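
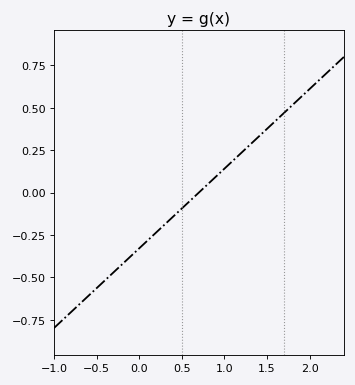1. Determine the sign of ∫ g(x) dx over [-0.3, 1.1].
negative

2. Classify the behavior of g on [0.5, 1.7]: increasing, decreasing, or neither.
increasing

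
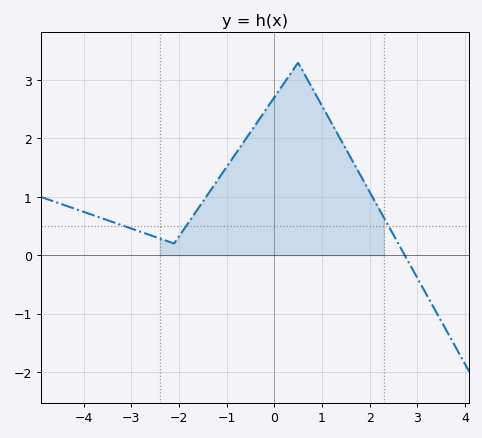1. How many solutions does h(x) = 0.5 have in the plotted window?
3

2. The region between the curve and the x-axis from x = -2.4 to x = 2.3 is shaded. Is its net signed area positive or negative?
positive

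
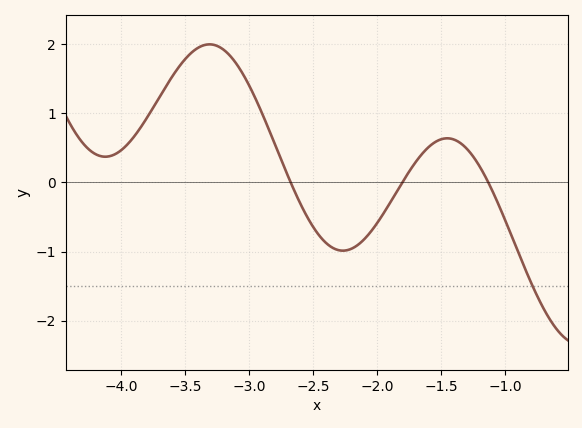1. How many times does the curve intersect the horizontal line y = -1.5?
1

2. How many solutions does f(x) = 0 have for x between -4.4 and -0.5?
3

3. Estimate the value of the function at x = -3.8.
0.9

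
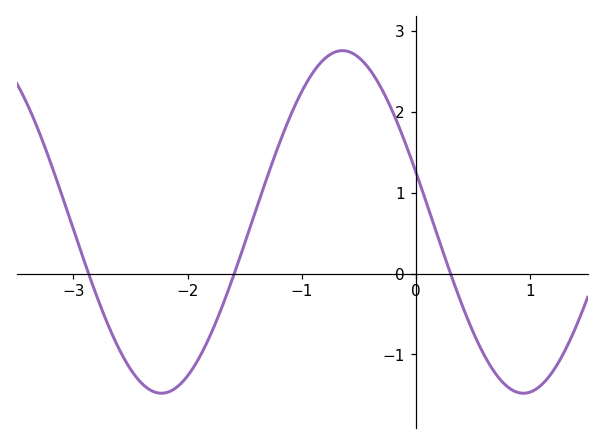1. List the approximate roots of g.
-2.9, -1.6, 0.3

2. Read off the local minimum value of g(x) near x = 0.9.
-1.5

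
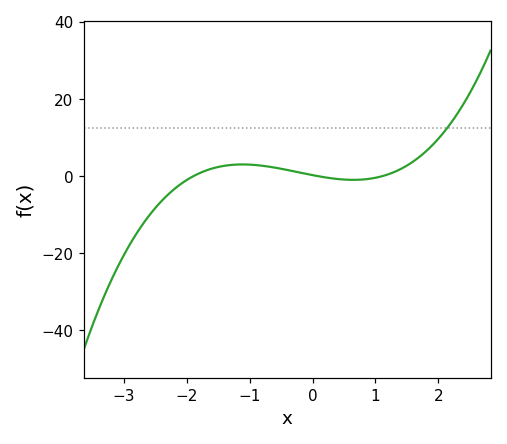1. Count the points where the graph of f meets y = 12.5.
1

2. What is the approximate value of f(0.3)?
0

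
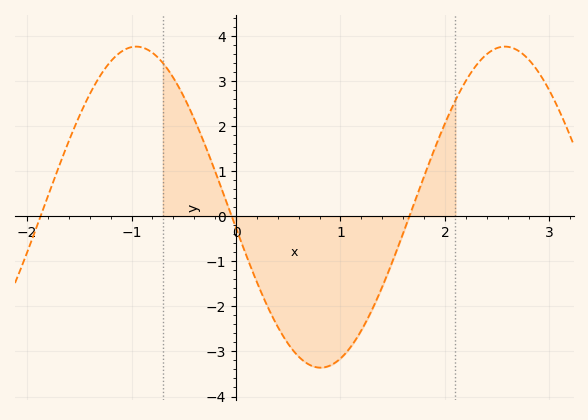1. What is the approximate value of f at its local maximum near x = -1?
3.8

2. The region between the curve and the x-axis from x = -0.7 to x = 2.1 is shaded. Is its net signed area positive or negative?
negative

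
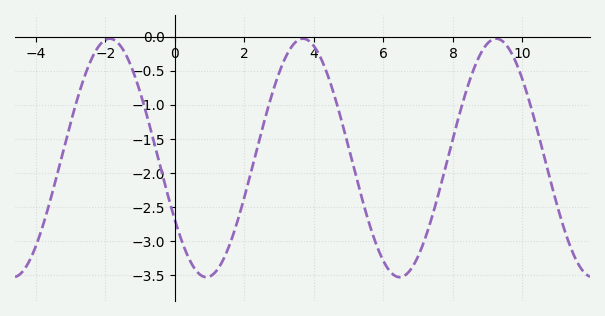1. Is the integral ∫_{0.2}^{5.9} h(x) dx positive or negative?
negative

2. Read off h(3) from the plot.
-0.528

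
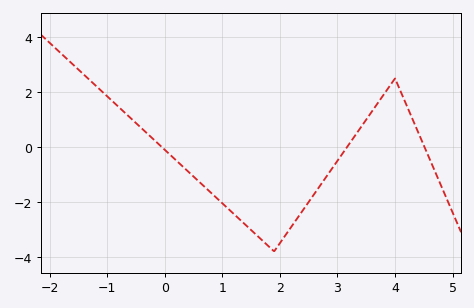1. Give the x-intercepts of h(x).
-0.1, 3.2, 4.5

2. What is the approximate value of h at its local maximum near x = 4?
2.4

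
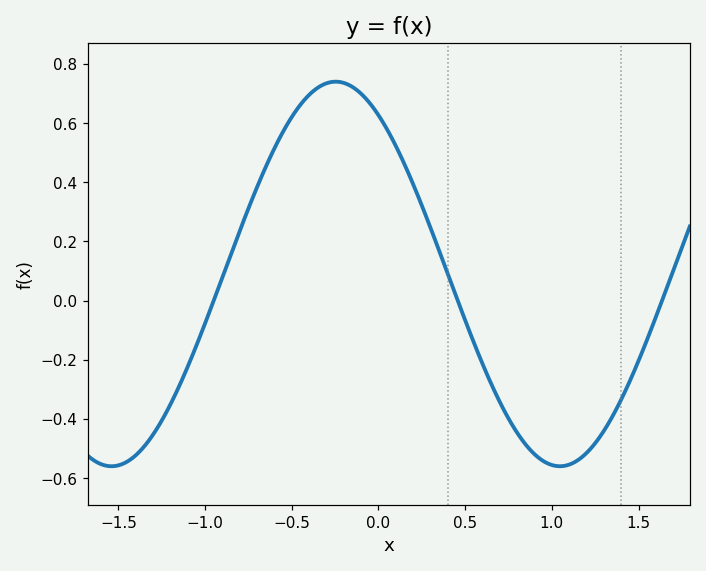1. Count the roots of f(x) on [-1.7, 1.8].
3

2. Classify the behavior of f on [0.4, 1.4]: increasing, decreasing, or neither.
neither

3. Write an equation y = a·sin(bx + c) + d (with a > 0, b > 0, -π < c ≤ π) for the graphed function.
y = 0.65sin(2.43x + 2.17) + 0.09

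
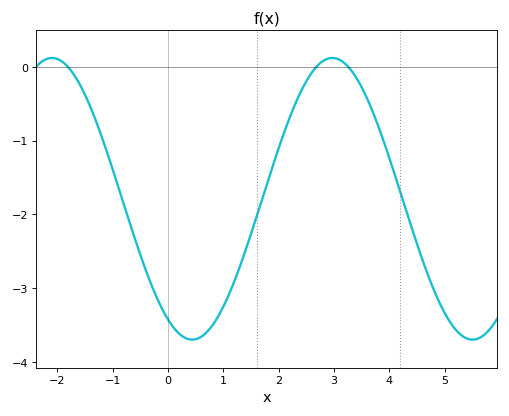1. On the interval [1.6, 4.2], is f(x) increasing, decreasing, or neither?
neither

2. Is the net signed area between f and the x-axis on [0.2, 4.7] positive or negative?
negative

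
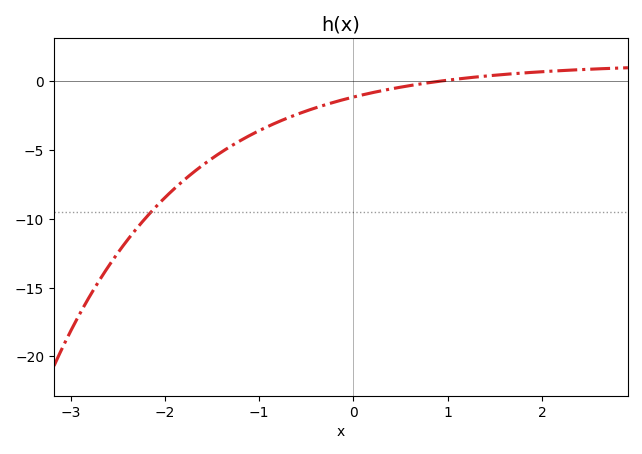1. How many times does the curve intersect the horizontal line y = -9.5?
1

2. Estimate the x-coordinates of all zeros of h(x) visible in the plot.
0.9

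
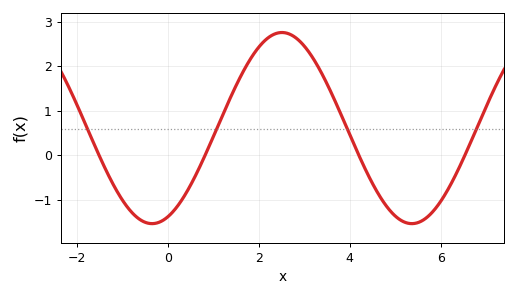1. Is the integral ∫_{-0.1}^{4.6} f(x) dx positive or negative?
positive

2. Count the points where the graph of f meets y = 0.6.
4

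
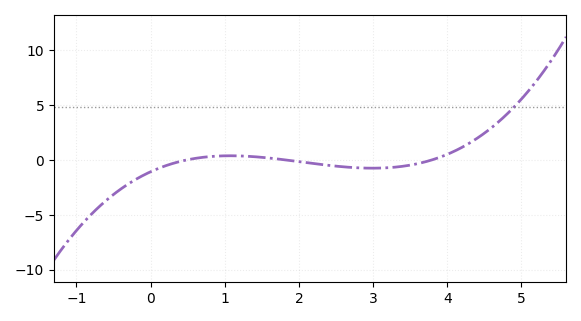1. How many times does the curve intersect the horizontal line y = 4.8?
1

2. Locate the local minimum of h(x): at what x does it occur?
2.99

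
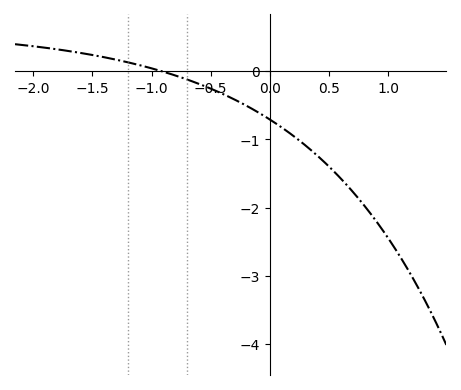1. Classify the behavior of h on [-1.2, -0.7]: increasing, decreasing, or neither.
decreasing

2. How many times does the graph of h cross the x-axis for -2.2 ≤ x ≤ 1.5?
1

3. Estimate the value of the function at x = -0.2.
-0.5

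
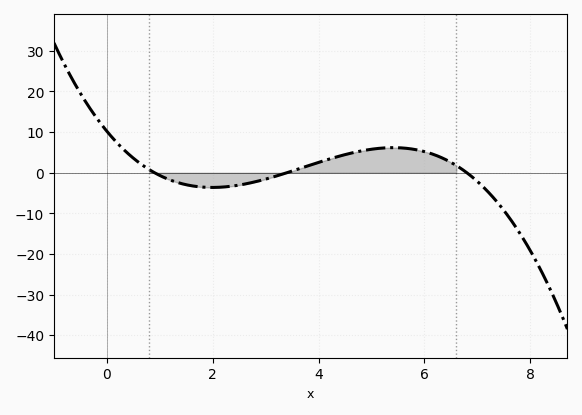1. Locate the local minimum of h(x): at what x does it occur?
1.99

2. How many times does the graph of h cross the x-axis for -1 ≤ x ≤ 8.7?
3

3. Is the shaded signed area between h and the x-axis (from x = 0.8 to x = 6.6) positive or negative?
positive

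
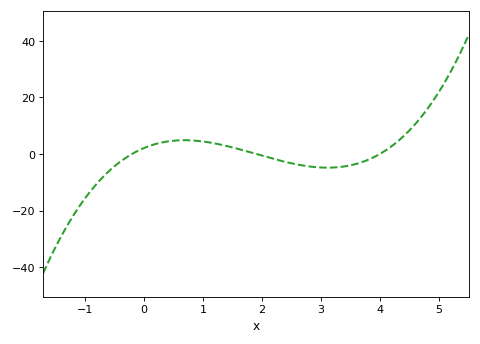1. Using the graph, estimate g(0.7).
4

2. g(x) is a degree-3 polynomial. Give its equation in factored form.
y = 1.36(x + 0.2)(x - 1.9)(x - 4)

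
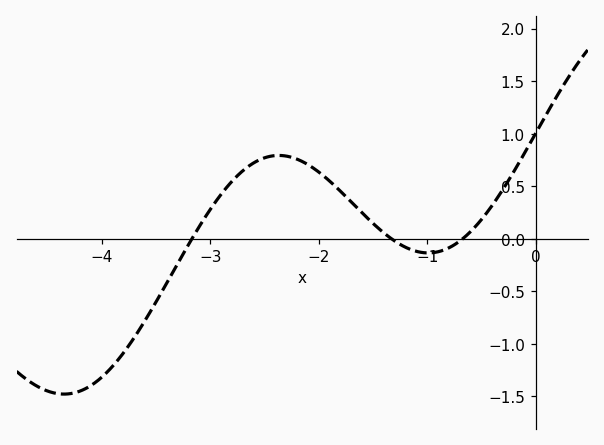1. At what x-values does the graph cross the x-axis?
-3.2, -1.3, -0.7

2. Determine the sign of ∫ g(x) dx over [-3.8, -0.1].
positive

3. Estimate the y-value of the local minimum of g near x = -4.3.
-1.5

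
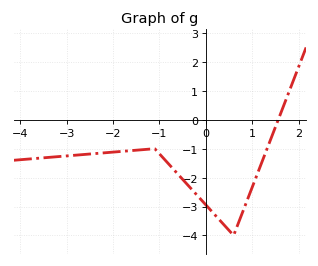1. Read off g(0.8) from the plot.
-3.2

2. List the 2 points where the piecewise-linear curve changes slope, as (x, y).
(-1.1, -1); (0.6, -4)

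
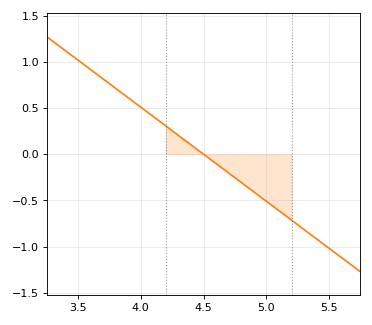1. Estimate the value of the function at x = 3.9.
0.6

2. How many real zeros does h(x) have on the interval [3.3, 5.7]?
1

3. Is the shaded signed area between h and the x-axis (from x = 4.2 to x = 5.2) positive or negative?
negative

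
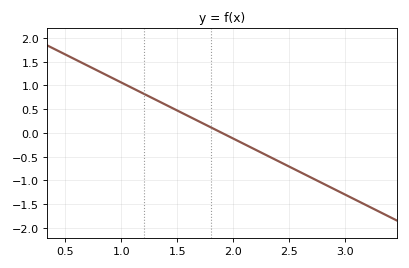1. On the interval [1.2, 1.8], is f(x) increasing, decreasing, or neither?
decreasing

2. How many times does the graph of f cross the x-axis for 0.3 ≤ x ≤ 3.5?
1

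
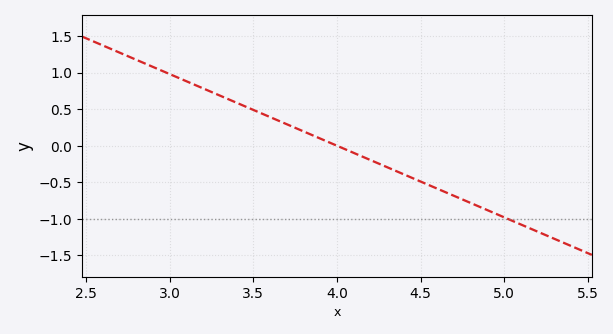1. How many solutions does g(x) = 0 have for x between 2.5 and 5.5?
1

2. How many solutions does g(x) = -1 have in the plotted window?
1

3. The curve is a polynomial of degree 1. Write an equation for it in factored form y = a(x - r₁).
y = -0.98(x - 4)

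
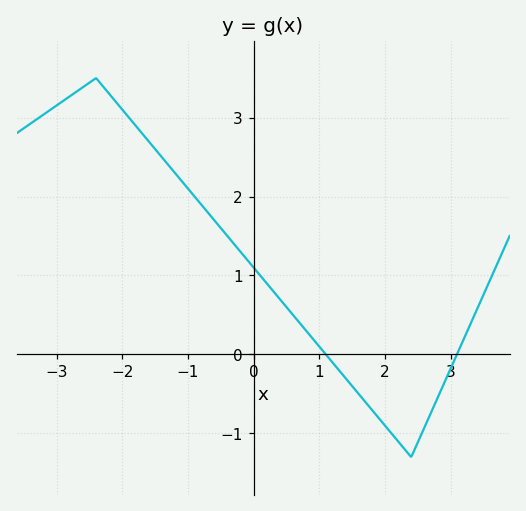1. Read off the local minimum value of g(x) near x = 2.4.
-1.3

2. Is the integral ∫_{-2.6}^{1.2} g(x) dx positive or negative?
positive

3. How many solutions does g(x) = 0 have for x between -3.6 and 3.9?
2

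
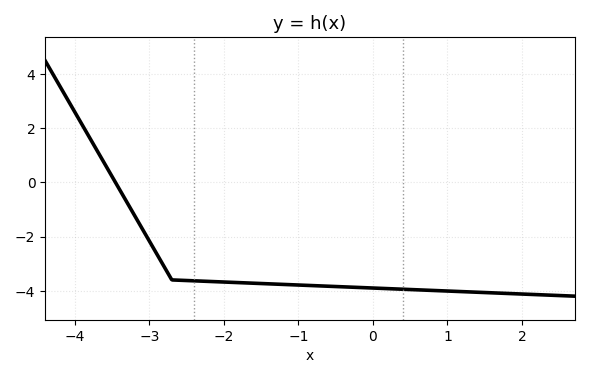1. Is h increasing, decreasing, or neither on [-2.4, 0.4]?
decreasing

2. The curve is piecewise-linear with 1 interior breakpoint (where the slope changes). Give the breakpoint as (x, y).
(-2.7, -3.6)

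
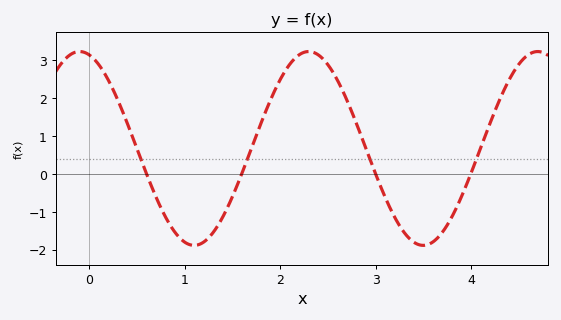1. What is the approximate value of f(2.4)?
3.1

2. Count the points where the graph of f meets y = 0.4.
4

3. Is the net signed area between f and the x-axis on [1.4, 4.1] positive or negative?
positive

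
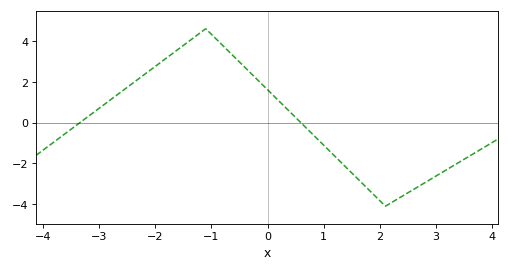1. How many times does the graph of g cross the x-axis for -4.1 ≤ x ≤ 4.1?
2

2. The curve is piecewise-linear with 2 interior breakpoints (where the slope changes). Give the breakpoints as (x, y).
(-1.1, 4.6); (2.1, -4.1)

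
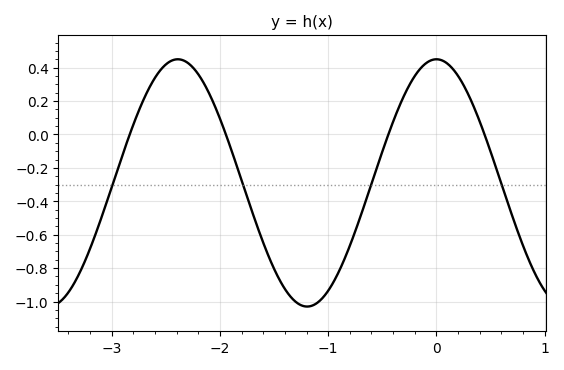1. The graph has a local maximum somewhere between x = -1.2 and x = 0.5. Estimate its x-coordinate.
-0.001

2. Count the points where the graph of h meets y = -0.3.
4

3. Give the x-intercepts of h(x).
-2.83, -1.94, -0.444, 0.444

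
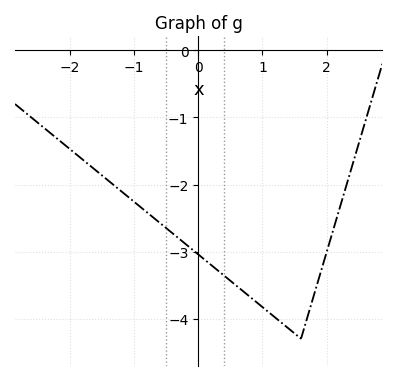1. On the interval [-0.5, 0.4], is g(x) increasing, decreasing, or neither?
decreasing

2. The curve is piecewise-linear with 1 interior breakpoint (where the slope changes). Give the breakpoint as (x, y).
(1.6, -4.3)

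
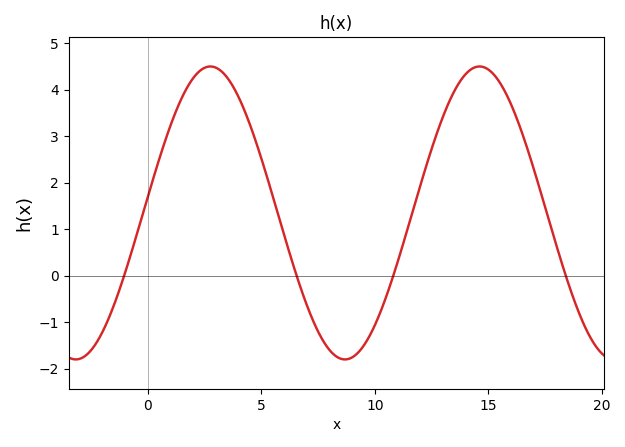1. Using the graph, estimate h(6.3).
0.397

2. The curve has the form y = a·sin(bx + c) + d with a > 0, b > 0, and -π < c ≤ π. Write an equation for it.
y = 3.15sin(0.53x + 0.11) + 1.35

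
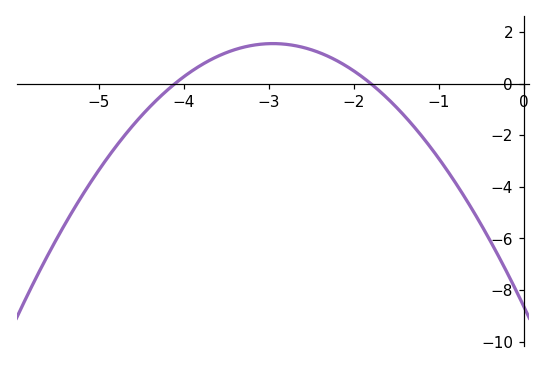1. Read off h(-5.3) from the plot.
-4.91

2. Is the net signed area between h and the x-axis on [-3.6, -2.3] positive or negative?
positive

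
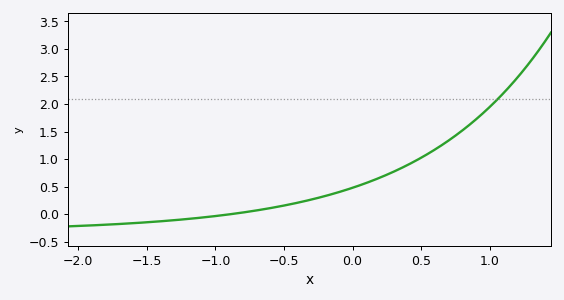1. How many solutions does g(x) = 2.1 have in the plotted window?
1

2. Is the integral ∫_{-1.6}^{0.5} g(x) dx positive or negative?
positive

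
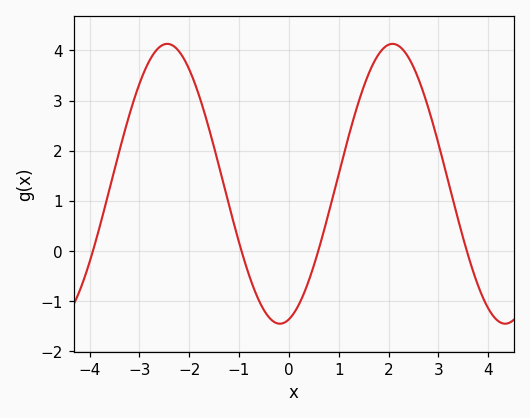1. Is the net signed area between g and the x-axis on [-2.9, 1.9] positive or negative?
positive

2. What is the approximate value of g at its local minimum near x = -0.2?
-1.45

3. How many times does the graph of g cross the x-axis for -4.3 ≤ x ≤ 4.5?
4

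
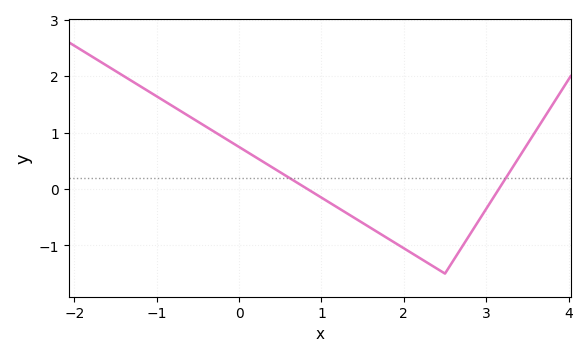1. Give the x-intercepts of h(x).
0.8, 3.2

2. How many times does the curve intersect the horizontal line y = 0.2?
2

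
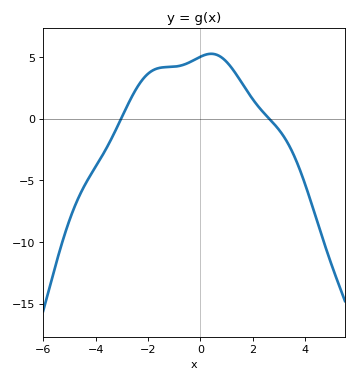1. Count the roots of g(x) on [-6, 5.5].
2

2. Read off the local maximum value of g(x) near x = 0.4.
5.5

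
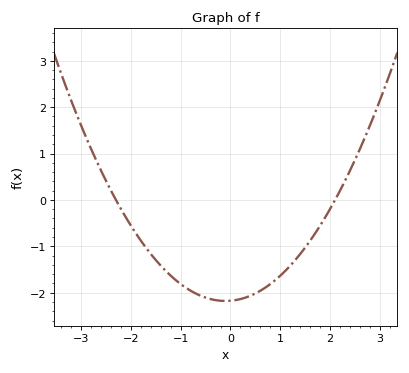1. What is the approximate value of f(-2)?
-0.553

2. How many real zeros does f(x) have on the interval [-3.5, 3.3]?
2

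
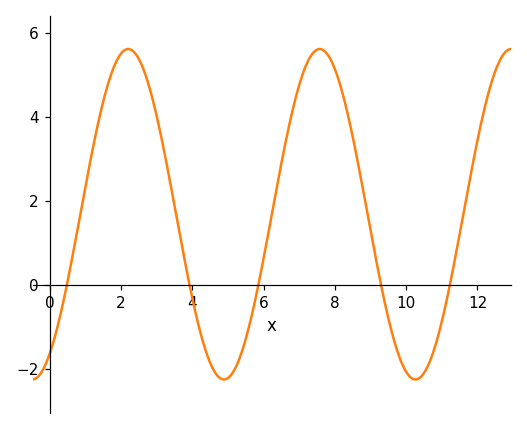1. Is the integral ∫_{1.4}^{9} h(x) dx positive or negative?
positive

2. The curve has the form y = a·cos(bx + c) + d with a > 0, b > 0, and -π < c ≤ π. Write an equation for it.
y = 3.93cos(1.2x - 2.6) + 1.68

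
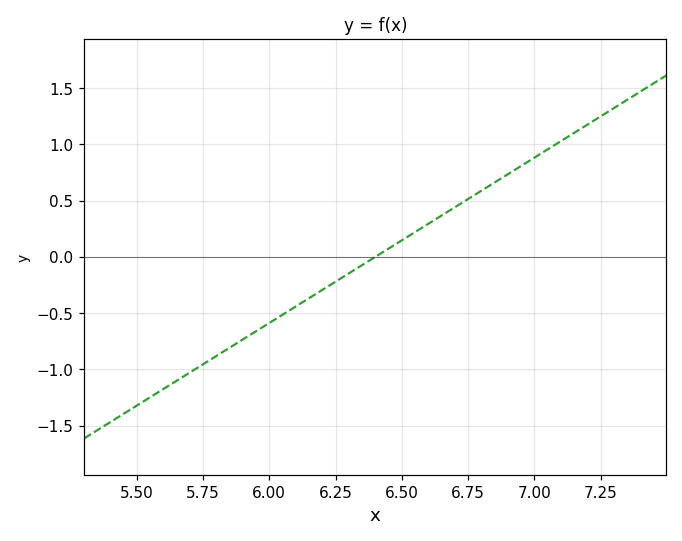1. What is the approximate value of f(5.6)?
-1.18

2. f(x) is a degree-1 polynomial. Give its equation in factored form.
y = 1.47(x - 6.4)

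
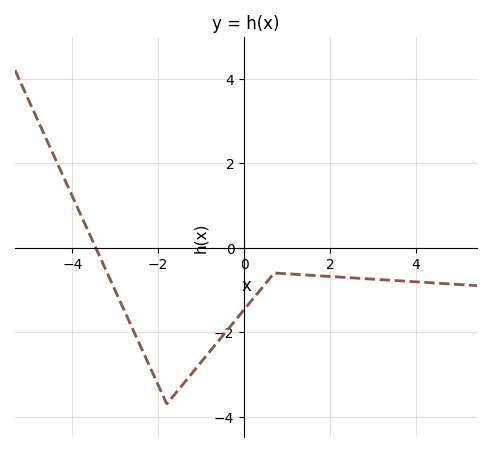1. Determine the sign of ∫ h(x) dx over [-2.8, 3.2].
negative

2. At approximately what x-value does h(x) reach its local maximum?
0.705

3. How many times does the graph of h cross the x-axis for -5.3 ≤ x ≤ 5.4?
1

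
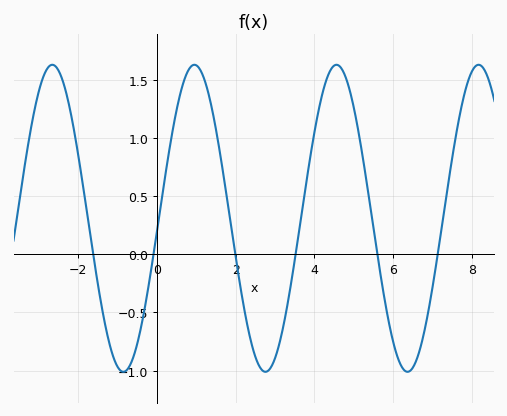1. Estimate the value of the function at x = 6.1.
-0.872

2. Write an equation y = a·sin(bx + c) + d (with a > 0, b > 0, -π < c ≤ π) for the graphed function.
y = 1.32sin(1.74x - 0.08) + 0.31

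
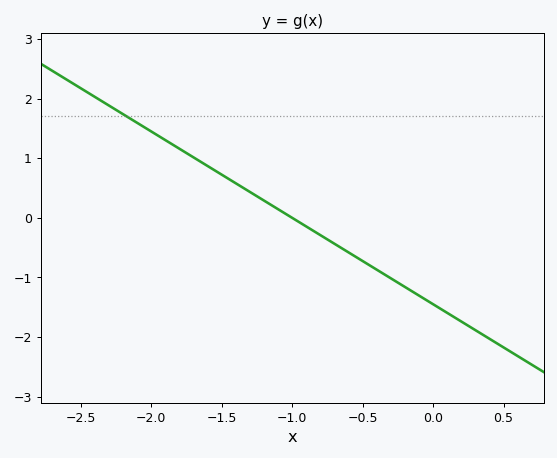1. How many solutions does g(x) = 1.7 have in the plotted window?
1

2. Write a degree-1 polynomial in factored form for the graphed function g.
y = -1.45(x + 1)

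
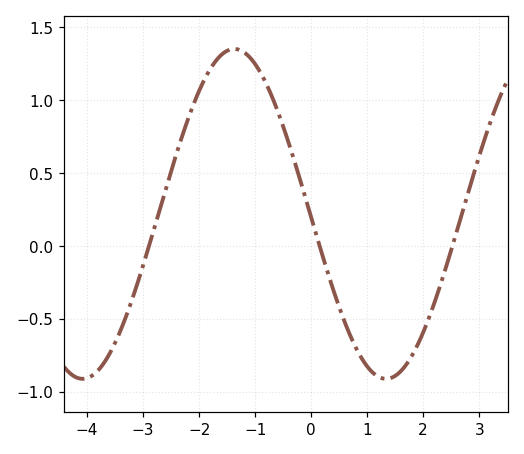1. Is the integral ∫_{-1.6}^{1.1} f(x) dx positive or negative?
positive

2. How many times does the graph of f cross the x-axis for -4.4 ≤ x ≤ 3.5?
3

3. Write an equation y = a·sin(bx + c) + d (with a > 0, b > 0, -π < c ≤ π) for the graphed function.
y = 1.13sin(1.16x - 3.12) + 0.22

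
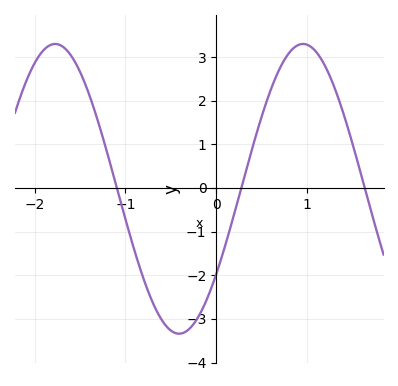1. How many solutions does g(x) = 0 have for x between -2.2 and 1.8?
3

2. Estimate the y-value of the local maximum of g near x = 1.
3.3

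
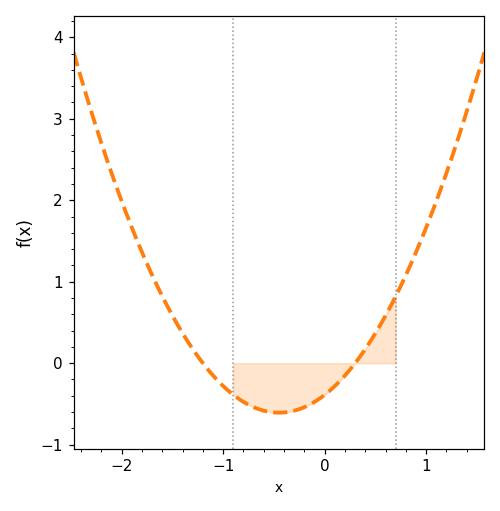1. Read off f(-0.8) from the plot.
-0.5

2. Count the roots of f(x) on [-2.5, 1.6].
2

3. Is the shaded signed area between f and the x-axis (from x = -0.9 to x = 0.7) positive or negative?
negative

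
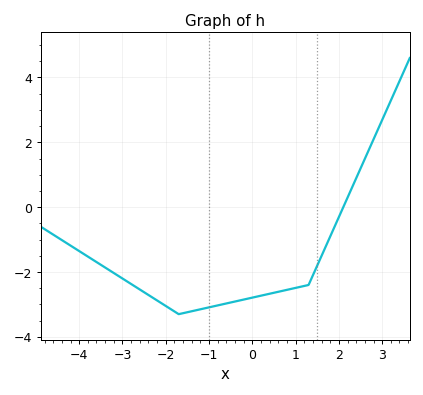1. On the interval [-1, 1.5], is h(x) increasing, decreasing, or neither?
increasing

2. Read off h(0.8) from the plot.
-2.6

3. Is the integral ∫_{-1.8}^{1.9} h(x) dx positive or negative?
negative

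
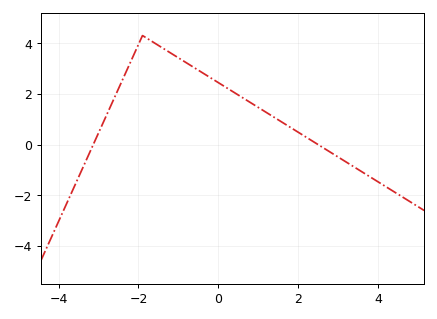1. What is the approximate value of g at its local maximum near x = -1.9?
4.3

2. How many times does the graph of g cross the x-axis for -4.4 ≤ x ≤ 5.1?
2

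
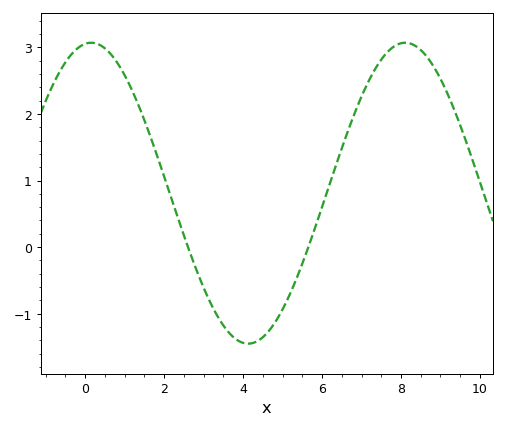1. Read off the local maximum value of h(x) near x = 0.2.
3.07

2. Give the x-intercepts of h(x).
2.6, 5.65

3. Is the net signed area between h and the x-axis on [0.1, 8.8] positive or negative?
positive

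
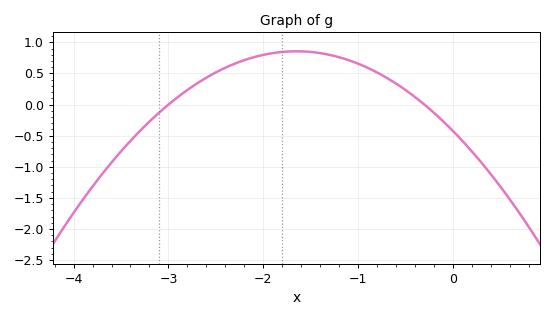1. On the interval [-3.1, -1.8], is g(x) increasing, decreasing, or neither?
increasing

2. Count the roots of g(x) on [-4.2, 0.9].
2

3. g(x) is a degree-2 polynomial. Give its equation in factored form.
y = -0.47(x + 3)(x + 0.3)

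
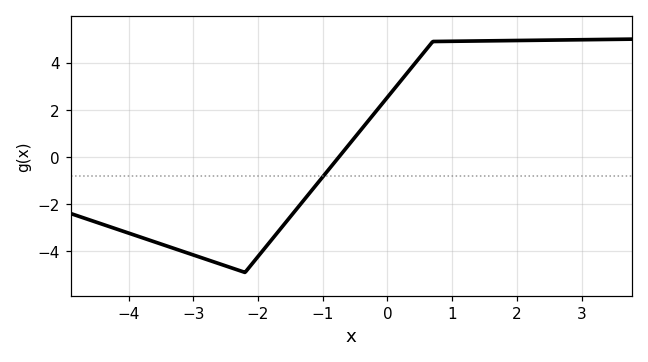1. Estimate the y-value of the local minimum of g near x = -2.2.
-4.8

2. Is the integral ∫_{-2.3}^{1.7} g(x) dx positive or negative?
positive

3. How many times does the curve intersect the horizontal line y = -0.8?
1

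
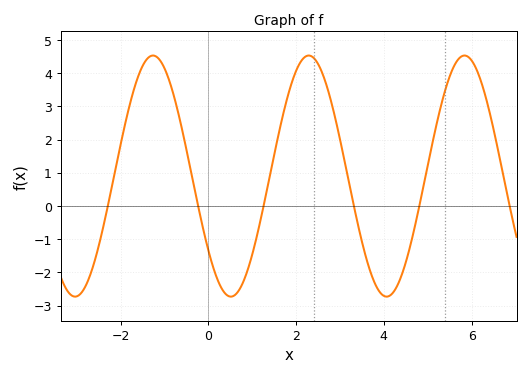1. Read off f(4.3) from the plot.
-2.4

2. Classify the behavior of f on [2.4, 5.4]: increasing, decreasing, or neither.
neither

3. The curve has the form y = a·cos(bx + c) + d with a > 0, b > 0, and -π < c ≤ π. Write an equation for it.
y = 3.63cos(1.8x + 2.2) + 0.9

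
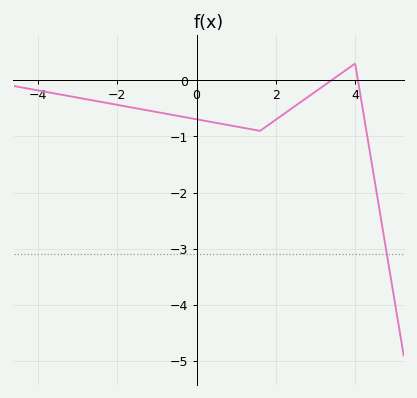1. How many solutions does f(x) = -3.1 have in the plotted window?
1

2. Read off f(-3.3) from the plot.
-0.27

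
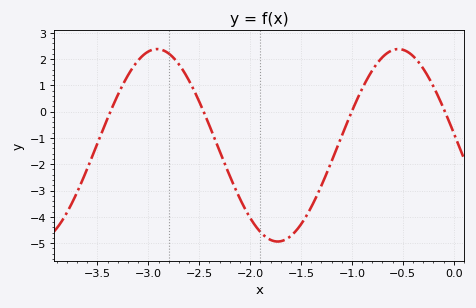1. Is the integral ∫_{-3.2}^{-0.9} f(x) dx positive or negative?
negative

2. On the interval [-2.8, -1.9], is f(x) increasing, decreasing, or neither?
decreasing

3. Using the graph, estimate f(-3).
2.29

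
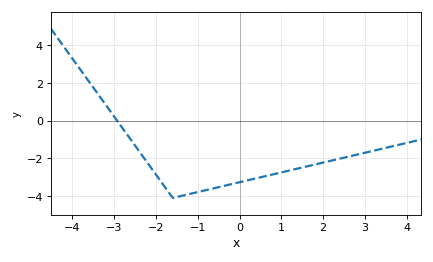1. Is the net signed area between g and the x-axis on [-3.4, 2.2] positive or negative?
negative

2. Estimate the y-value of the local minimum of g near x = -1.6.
-4.1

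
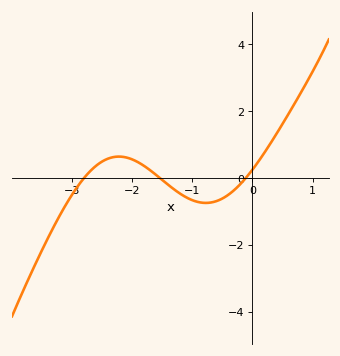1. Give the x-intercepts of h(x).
-2.81, -1.53, -0.115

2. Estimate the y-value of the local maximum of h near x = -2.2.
0.65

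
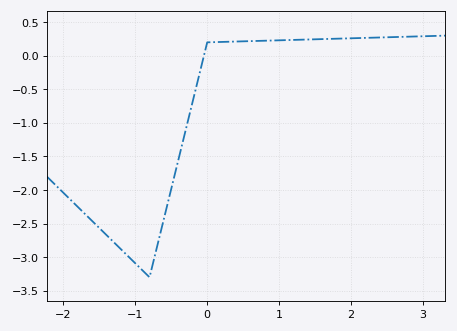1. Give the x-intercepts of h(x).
-0.046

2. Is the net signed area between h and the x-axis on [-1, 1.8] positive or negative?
negative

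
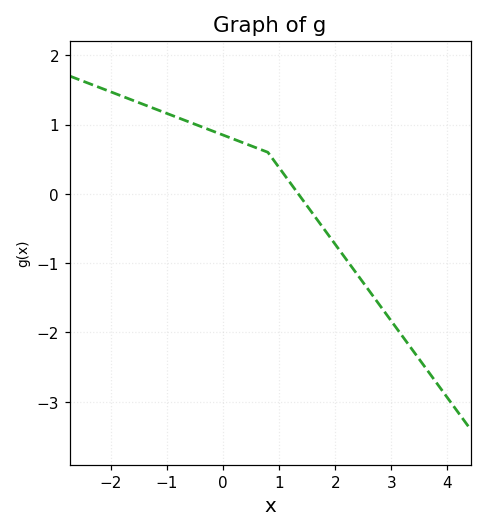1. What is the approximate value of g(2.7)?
-1.5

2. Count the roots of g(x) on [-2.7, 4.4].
1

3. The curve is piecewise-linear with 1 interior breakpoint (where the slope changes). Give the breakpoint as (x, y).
(0.8, 0.6)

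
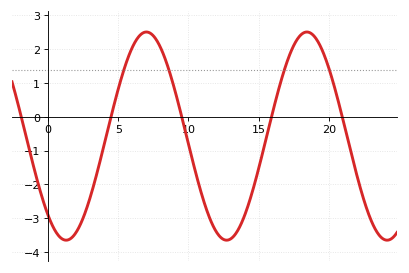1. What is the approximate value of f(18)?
2.42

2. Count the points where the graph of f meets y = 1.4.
4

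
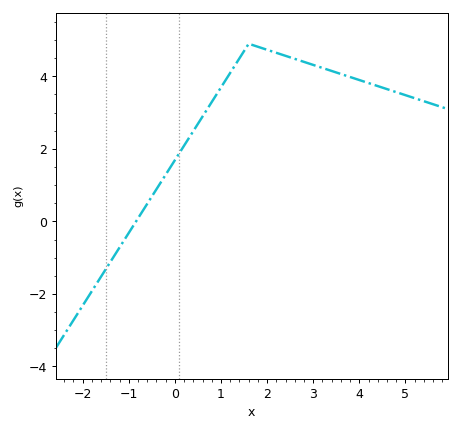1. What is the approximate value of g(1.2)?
4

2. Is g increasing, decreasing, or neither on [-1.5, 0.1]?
increasing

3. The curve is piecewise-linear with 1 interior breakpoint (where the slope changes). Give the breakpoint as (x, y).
(1.6, 4.9)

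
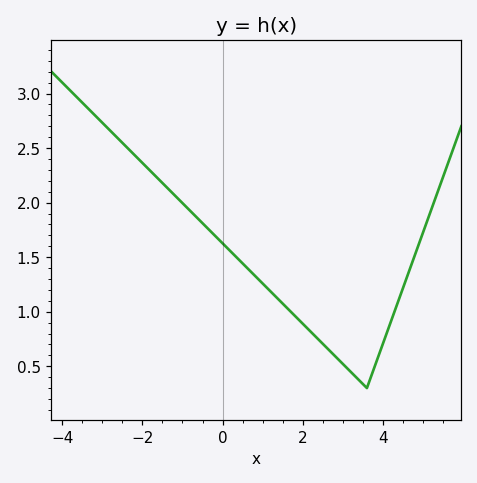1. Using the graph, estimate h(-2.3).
2.45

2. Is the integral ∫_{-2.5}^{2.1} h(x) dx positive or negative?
positive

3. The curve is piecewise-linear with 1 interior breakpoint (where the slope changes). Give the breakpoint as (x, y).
(3.6, 0.3)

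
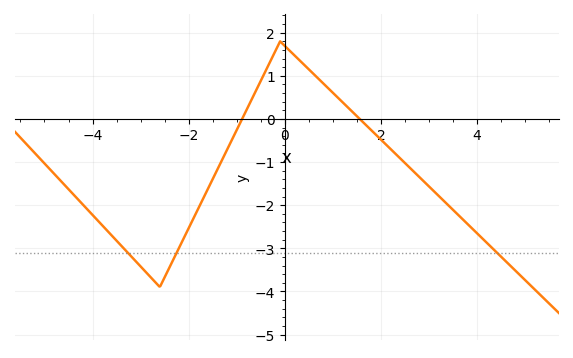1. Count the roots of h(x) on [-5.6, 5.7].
2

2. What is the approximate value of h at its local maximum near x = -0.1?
1.8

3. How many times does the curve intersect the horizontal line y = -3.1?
3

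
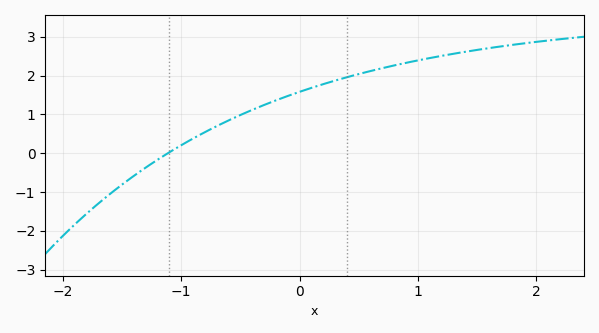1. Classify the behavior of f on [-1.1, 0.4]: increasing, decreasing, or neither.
increasing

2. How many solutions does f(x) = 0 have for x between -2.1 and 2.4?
1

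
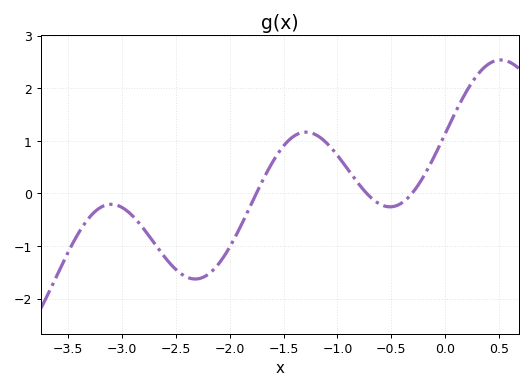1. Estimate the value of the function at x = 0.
1.14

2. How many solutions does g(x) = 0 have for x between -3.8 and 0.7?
3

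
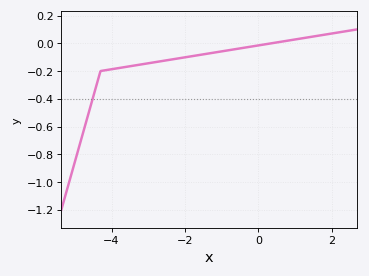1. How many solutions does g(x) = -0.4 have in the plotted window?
1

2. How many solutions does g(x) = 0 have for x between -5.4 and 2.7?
1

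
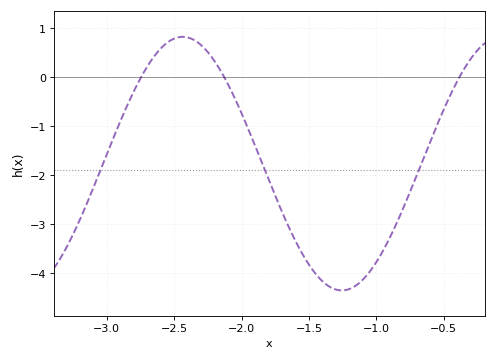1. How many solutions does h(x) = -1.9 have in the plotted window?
3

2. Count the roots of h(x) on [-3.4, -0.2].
3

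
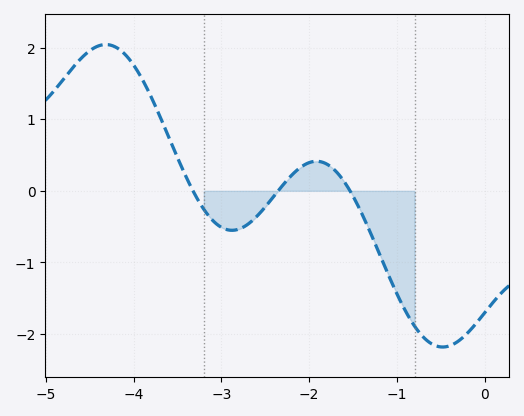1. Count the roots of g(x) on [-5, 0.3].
3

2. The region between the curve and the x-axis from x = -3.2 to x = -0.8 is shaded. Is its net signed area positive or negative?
negative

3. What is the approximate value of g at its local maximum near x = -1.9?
0.4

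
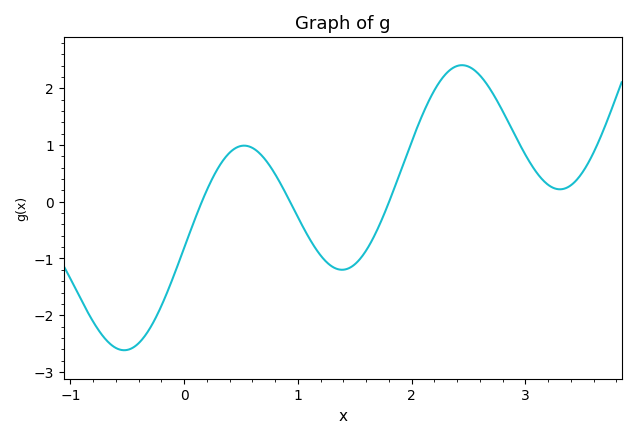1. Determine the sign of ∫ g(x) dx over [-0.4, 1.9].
negative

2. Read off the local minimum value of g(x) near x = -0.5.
-2.62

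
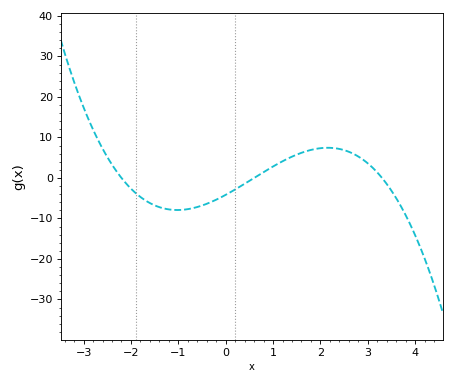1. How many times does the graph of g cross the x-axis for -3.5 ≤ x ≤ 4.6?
3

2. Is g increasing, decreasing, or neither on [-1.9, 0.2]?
neither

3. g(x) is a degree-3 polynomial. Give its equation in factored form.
y = -0.96(x + 2.2)(x - 0.6)(x - 3.3)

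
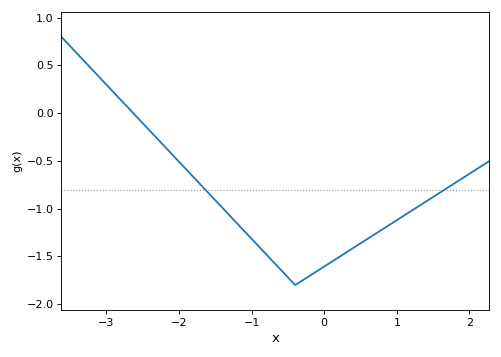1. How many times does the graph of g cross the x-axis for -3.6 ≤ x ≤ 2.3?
1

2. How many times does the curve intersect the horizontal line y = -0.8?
2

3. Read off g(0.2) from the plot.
-1.5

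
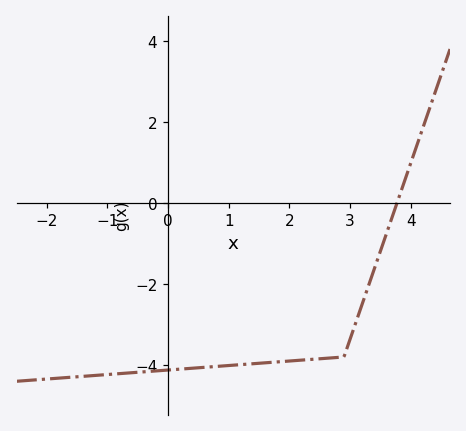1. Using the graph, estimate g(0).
-4.2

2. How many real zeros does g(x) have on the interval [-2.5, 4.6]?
1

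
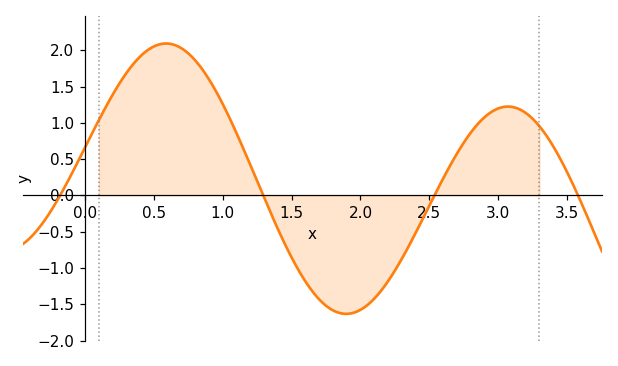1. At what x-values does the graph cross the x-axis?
-0.182, 1.29, 2.54, 3.58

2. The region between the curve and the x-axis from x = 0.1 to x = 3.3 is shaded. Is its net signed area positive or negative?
positive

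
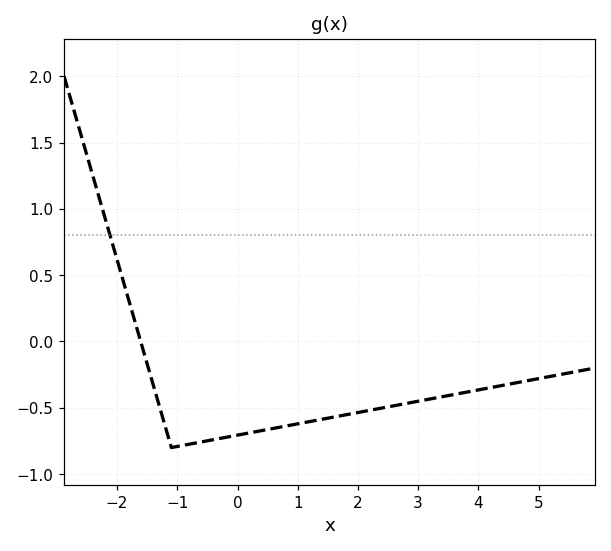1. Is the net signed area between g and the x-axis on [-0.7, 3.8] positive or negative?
negative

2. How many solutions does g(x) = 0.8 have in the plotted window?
1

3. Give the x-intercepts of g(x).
-1.6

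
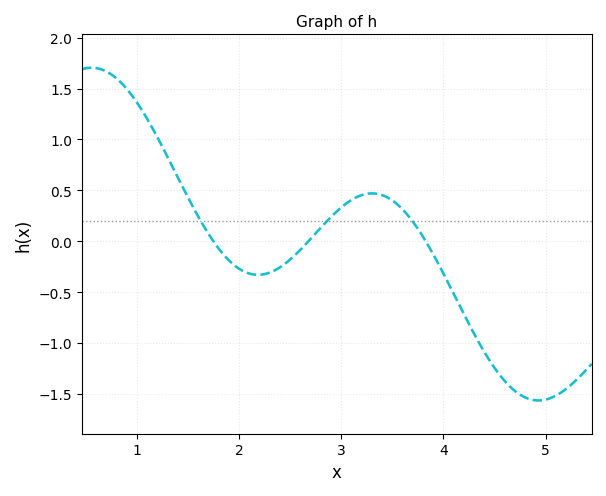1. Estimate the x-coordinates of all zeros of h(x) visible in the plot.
1.7, 2.7, 3.8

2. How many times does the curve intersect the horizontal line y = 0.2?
3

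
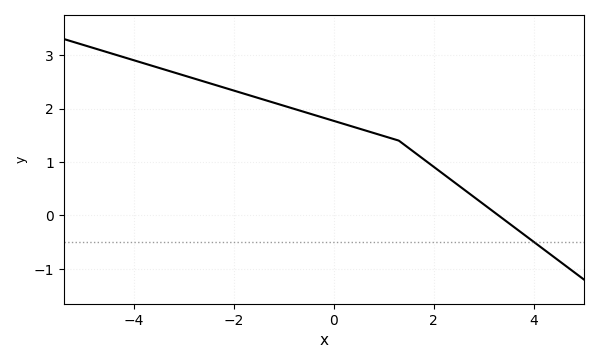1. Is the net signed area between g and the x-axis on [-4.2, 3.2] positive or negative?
positive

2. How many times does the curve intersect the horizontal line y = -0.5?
1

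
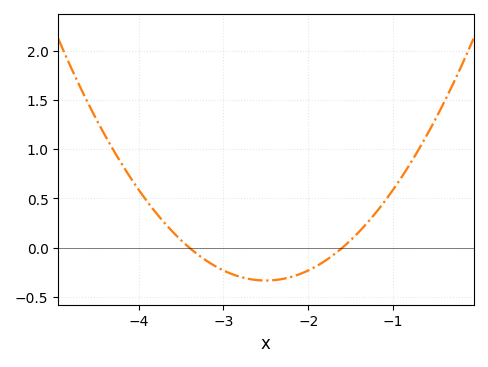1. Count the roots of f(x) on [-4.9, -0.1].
2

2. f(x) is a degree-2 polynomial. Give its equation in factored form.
y = 0.41(x + 3.4)(x + 1.6)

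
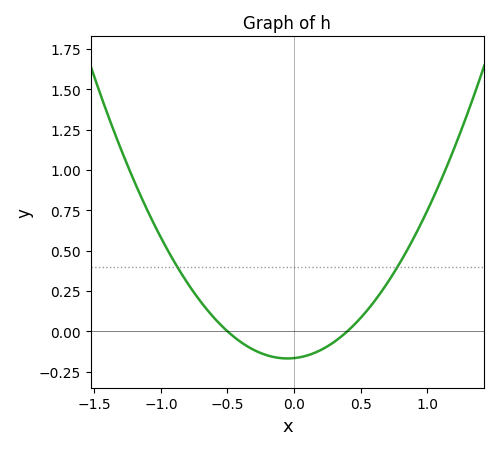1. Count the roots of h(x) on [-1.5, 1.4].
2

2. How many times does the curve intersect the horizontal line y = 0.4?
2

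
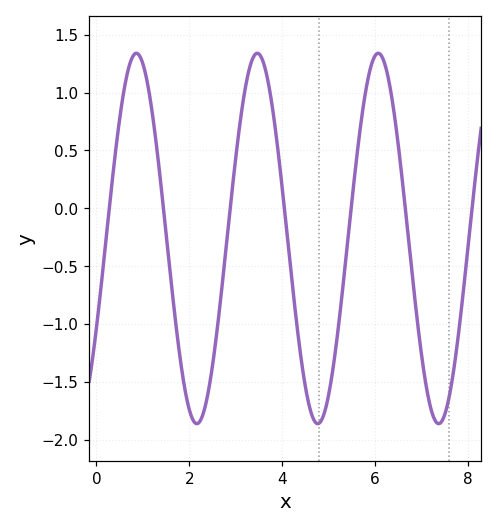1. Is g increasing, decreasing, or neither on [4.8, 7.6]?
neither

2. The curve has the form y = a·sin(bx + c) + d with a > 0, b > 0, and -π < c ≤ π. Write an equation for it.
y = 1.6sin(2.41x - 0.502) - 0.26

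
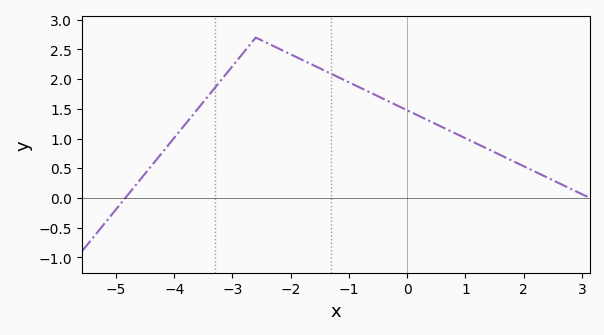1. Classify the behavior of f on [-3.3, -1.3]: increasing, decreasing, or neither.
neither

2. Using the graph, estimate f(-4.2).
0.75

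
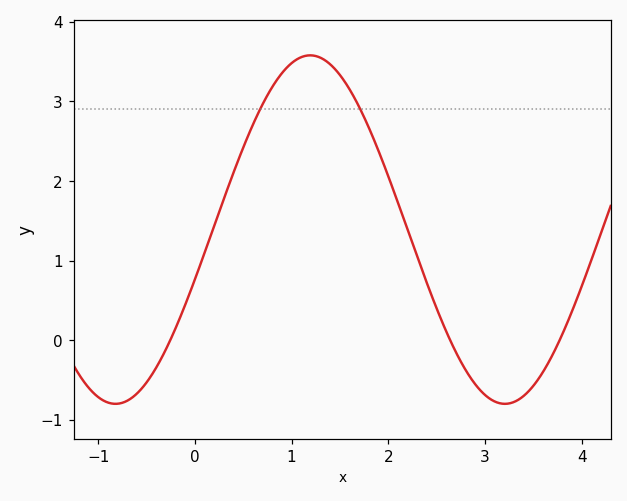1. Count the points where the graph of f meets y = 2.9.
2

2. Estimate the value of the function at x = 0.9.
3.36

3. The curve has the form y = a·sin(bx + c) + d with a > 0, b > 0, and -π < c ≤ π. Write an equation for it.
y = 2.19sin(1.56x - 0.29) + 1.39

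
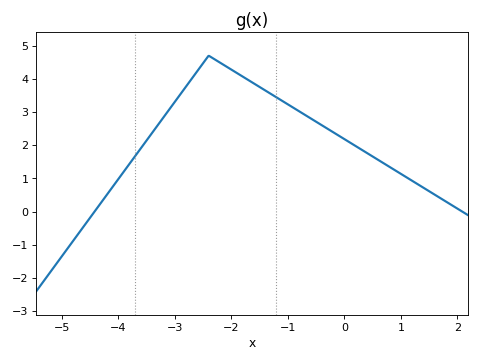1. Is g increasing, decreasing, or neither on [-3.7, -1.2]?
neither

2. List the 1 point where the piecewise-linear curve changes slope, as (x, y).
(-2.4, 4.7)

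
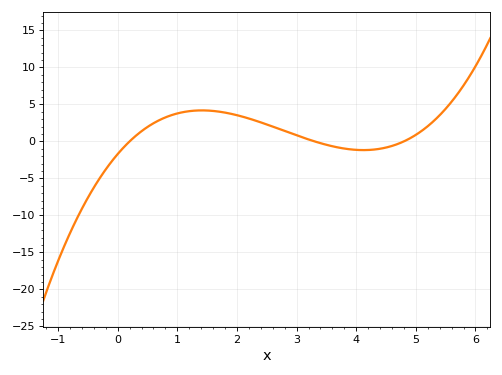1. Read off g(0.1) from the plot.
-0.812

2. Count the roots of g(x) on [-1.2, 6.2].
3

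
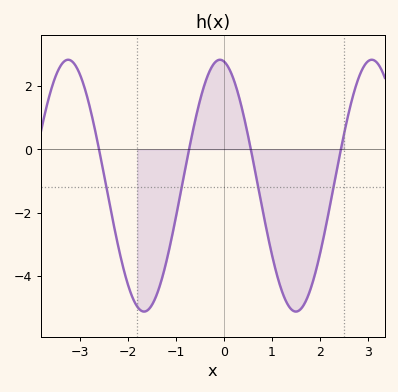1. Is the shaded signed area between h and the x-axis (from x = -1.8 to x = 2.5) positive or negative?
negative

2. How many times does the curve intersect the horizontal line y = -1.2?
4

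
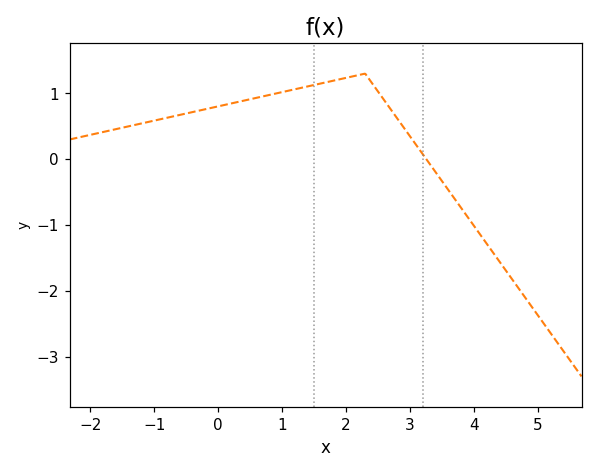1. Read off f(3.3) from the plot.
-0.1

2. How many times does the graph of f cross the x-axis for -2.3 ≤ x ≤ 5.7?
1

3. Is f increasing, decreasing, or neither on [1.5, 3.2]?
neither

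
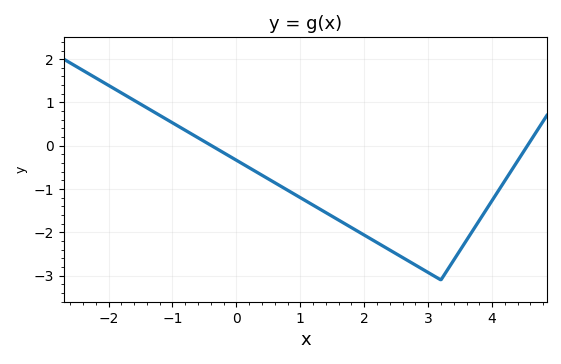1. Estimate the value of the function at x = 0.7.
-0.939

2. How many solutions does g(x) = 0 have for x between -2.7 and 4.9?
2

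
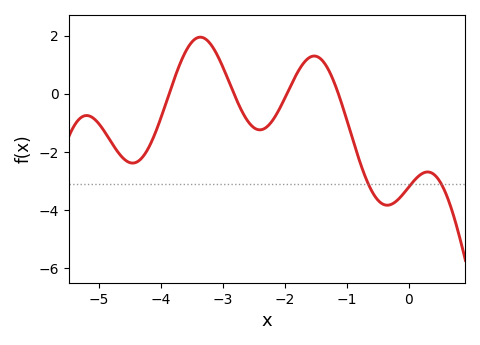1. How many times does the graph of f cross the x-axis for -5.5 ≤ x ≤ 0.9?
4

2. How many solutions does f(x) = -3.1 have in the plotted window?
3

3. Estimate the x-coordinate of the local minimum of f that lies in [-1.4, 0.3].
-0.345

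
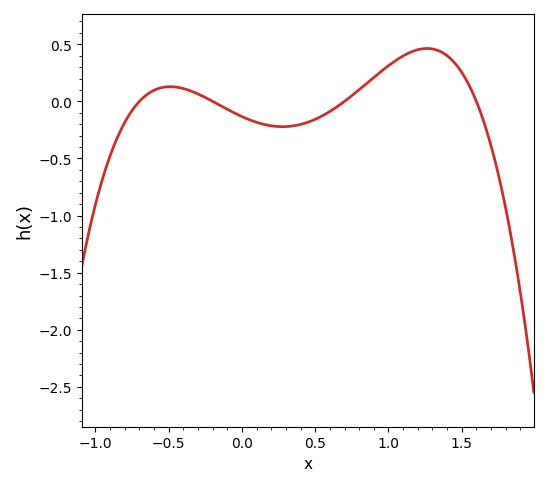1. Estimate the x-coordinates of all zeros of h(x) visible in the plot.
-0.7, -0.2, 0.7, 1.6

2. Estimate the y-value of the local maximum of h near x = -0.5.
0.15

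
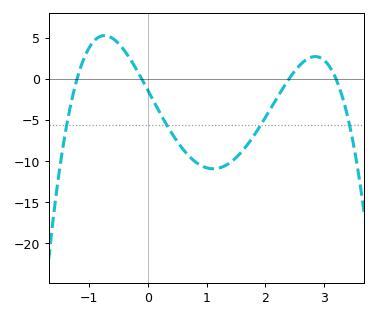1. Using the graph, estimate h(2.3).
-1.1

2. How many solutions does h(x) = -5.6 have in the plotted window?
4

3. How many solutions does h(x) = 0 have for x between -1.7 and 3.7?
4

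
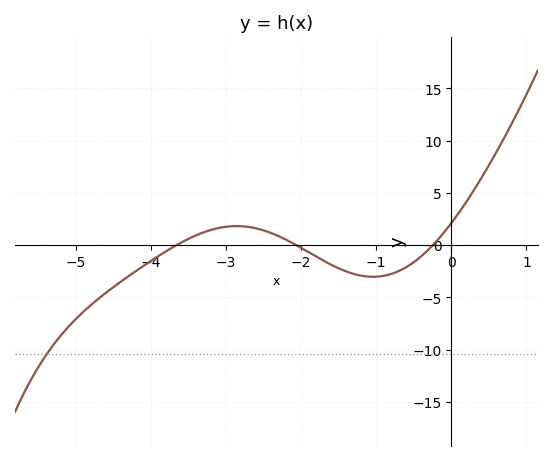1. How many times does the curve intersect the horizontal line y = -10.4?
1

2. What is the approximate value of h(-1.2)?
-3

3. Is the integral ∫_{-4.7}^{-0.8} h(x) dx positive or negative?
negative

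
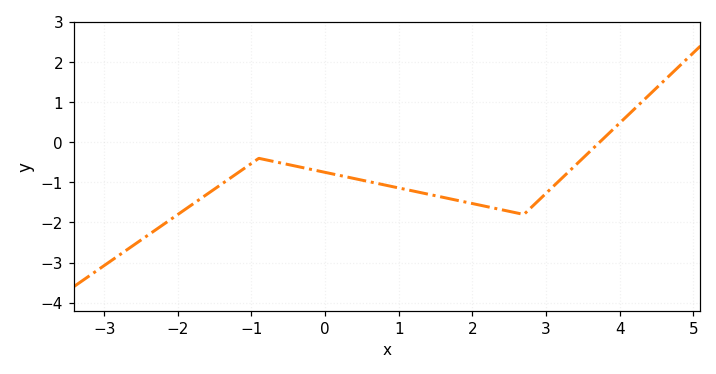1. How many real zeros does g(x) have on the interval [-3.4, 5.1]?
1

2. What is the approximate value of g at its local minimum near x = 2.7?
-1.8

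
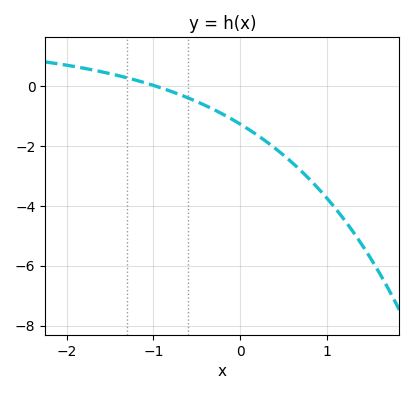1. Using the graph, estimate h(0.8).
-3.11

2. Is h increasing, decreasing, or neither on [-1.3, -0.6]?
decreasing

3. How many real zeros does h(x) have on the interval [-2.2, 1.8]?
1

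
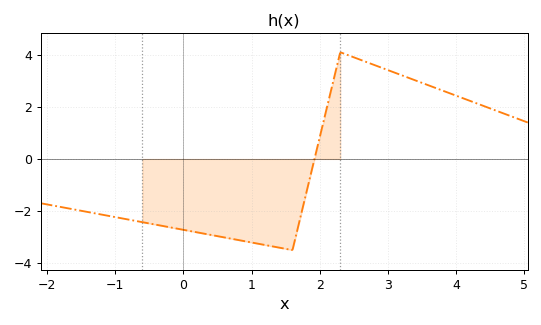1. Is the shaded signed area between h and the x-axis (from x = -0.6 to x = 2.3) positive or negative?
negative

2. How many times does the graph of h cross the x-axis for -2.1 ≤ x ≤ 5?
1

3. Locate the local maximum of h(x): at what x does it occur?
2.3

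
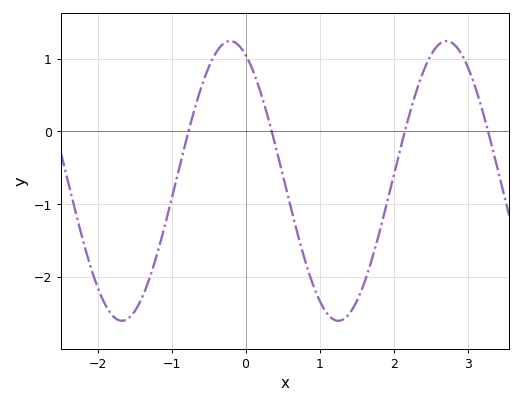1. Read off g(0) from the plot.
1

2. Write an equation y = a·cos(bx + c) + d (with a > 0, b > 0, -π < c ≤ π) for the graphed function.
y = 1.92cos(2.1x + 0.45) - 0.68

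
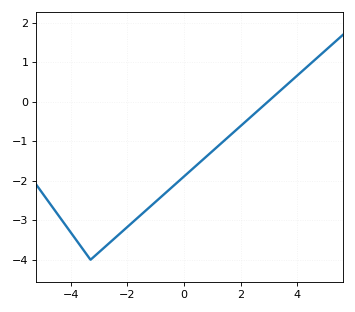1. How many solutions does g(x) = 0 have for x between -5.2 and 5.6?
1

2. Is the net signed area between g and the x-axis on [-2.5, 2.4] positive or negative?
negative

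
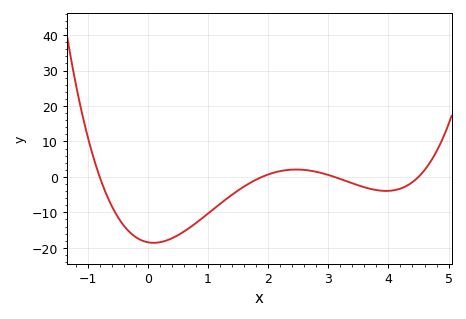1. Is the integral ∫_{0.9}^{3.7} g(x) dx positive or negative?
negative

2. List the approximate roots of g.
-0.8, 1.9, 3.1, 4.5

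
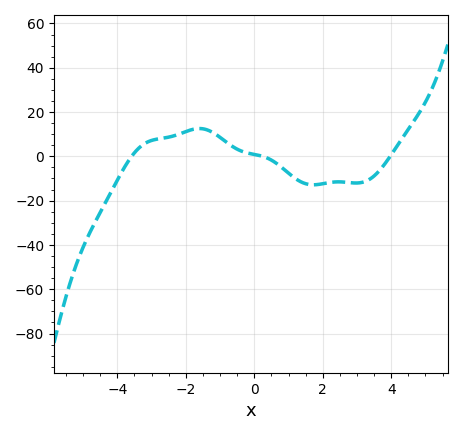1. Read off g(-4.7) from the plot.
-31.3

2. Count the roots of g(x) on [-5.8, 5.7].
3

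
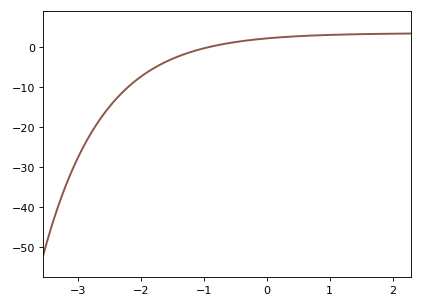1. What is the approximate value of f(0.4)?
3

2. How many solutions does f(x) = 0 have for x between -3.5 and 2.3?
1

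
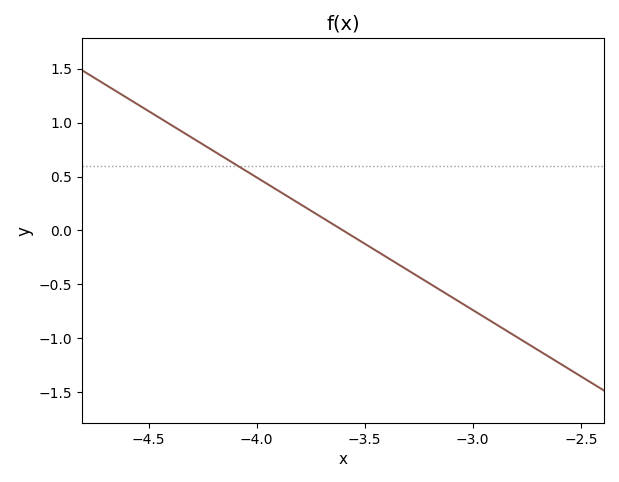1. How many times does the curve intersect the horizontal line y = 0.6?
1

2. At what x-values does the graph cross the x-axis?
-3.6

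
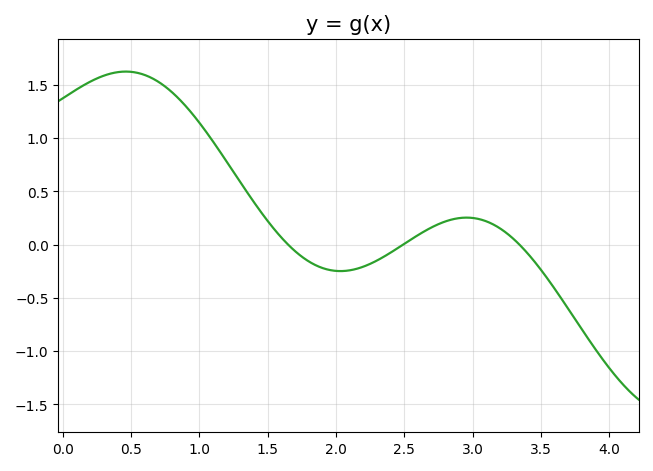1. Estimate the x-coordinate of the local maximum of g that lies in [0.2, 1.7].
0.5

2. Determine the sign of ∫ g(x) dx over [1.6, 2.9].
negative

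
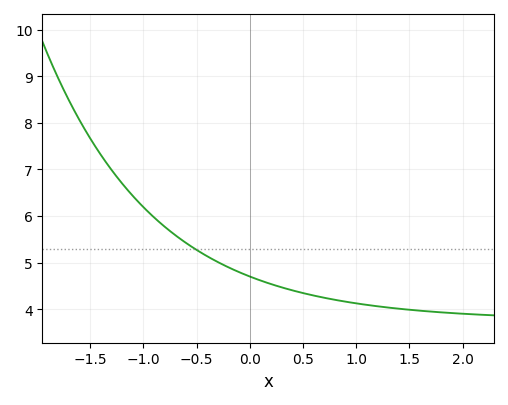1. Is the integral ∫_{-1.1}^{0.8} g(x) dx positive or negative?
positive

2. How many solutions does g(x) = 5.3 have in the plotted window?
1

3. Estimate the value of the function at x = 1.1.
4.09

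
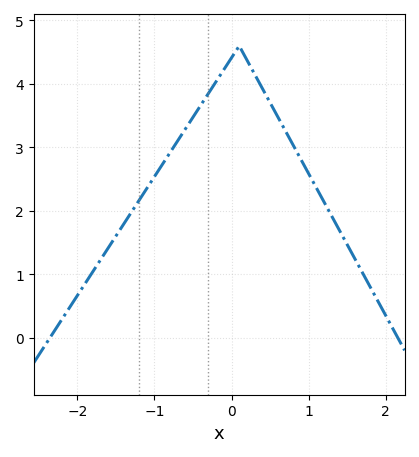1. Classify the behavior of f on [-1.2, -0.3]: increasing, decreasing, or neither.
increasing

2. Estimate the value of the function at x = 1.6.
1.25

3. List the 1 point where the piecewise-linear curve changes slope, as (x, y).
(0.1, 4.6)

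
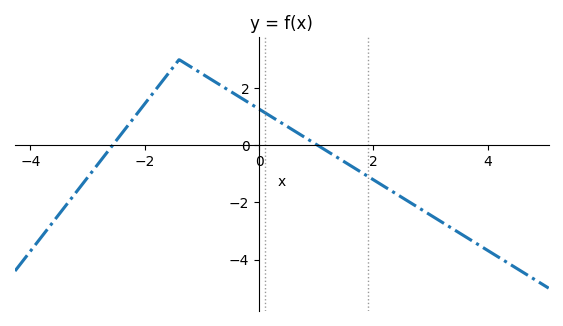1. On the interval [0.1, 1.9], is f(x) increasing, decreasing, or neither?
decreasing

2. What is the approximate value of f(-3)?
-1.13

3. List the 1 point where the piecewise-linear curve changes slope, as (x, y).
(-1.4, 3)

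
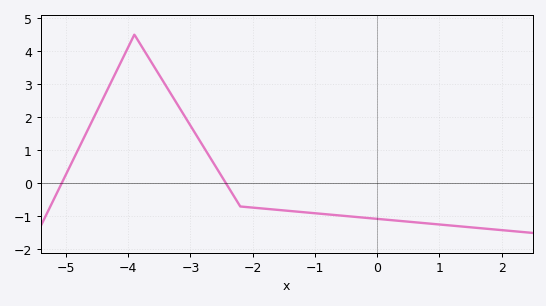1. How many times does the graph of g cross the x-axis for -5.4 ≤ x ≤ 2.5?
2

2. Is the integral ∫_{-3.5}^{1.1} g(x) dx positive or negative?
negative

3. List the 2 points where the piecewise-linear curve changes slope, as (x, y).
(-3.9, 4.5); (-2.2, -0.7)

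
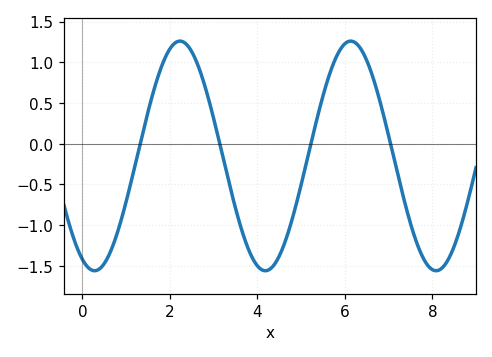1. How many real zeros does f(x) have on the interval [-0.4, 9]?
4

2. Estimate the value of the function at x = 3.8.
-1.3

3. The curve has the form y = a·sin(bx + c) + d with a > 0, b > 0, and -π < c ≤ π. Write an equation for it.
y = 1.41sin(1.6x - 2) - 0.15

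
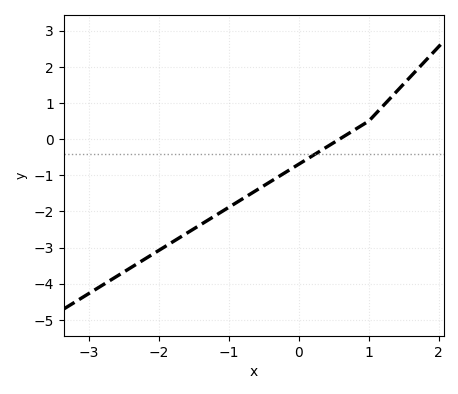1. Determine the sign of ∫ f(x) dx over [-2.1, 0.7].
negative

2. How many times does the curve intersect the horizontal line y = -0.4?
1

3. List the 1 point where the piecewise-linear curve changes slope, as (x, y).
(1, 0.5)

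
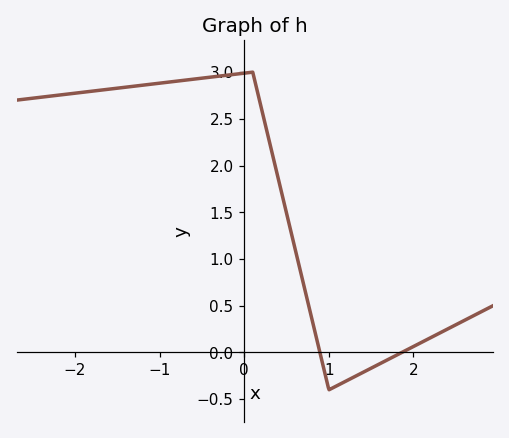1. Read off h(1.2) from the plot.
-0.307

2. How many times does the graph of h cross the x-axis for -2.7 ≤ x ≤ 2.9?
2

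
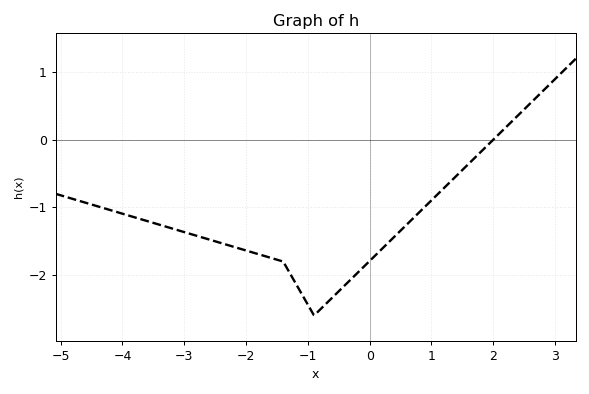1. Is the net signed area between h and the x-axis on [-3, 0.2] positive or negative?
negative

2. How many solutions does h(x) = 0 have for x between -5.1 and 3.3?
1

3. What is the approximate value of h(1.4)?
-0.5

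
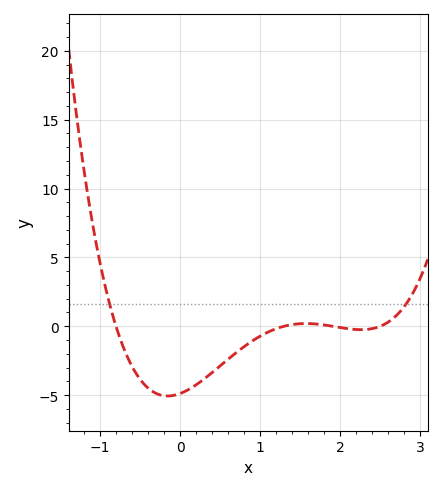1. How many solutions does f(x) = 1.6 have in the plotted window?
2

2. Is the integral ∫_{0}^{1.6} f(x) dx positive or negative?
negative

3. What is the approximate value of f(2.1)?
0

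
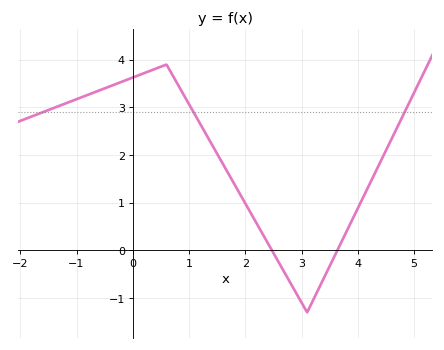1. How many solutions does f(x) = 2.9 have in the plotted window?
3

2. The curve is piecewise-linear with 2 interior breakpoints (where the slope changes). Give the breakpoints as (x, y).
(0.6, 3.9); (3.1, -1.3)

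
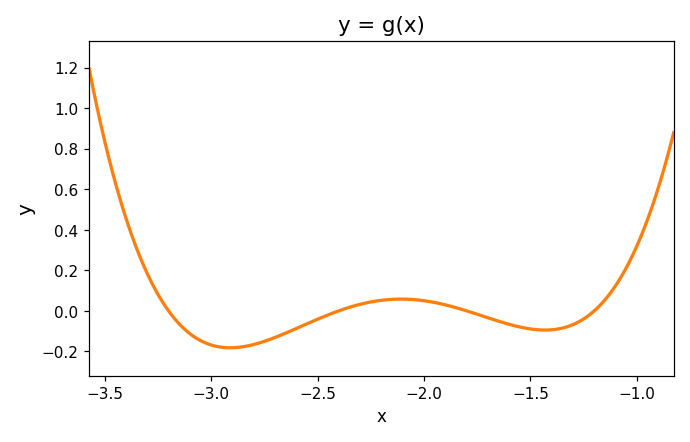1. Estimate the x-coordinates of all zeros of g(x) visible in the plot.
-3.2, -2.4, -1.8, -1.2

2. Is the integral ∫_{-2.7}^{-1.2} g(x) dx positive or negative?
negative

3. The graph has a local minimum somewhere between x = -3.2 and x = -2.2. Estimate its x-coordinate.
-2.9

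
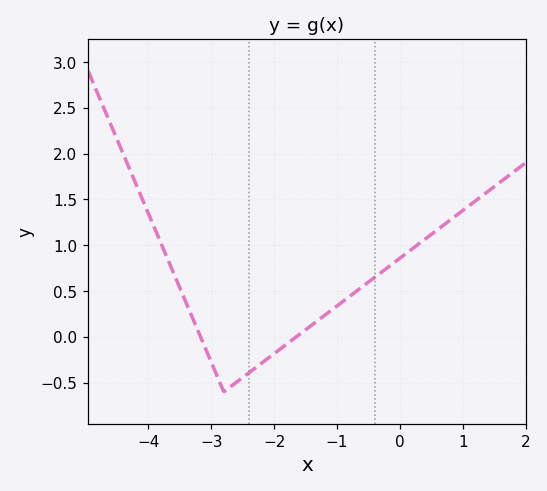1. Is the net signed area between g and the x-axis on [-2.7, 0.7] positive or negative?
positive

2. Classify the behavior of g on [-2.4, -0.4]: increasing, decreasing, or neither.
increasing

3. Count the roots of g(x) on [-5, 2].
2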